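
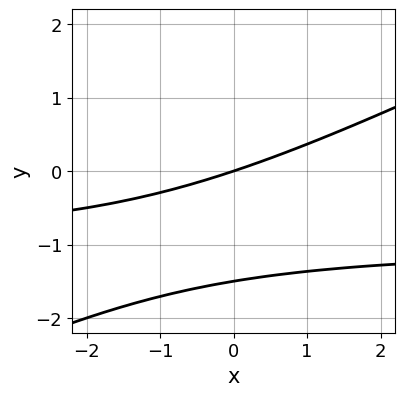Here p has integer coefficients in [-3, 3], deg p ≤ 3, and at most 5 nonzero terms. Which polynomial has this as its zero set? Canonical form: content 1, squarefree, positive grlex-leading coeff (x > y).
x*y - 2*y^2 + x - 3*y

1. Degree: a generic line meets the curve in up to 2 points, so deg p = 2.
2. Observable constraints: it crosses the y-axis at the gridline y = 0; it crosses the x-axis at the gridline x = 0.
3. Assembling these constraints gives the stated polynomial.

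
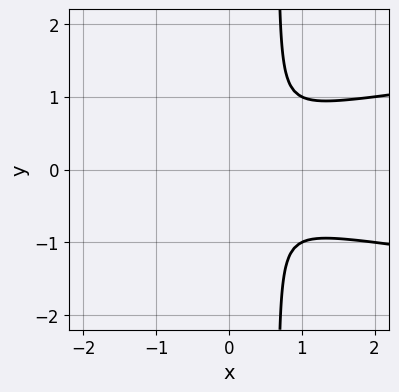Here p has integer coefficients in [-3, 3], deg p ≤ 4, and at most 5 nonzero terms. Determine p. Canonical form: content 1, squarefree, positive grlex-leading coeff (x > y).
3*x*y^2 - x^2 - 2*y^2

The degree is 3 — the shape is more complex than any degree-2 curve.
Symmetries: the y ↦ −y reflection is a symmetry, so y appears only in even powers.
Solving for integer coefficients yields p as stated.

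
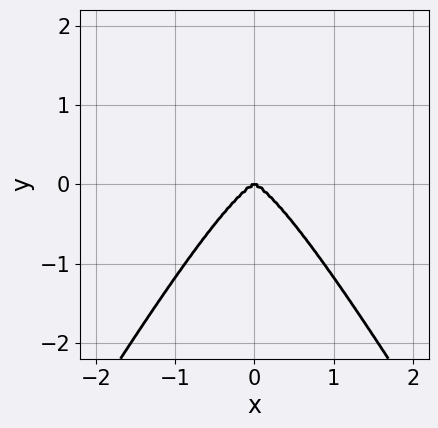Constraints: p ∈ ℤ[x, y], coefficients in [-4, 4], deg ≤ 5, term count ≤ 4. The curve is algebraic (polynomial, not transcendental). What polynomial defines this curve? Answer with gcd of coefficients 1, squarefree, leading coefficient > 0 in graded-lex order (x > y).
3*x^4 - x^2*y^2 + y^3

deg p = 4.
Symmetries: it's symmetric under x → −x, forcing even powers of x.
Against the integer gridlines: it meets the x-axis at x = 0 (among the integer gridlines); one y-axis crossing is at y = 0.
Fitting integer coefficients to these (and the overall shape) gives p.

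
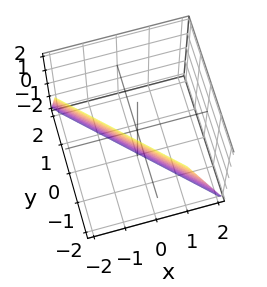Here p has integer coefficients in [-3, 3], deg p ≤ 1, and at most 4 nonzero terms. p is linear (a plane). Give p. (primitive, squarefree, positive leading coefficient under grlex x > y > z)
First, degree: every cross-section is a straight line — this is a plane, so deg p = 1.
Next, reading off the gridlines: it crosses the z-axis at the gridline z = -2.
Finally, matching integer coefficients to the picture gives p.

3*x + 3*y + z + 2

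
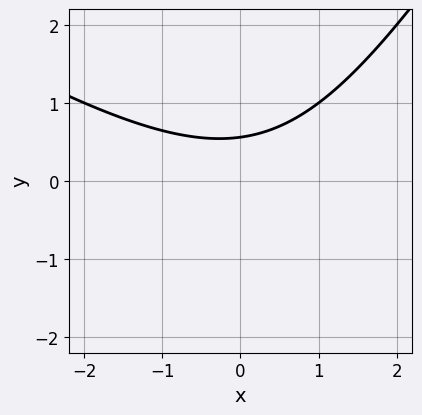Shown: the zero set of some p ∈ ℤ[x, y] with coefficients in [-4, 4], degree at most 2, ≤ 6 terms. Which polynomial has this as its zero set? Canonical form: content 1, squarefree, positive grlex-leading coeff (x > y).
1. deg p = 2. The shape is more complex than any degree-1 curve.
2. Reading off the gridlines: the curve avoids every integer x-axis point in the box.
3. Fitting integer coefficients to these (and the overall shape) gives p.

x^2 + x*y - y^2 - 3*y + 2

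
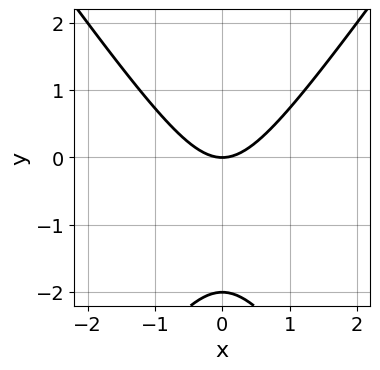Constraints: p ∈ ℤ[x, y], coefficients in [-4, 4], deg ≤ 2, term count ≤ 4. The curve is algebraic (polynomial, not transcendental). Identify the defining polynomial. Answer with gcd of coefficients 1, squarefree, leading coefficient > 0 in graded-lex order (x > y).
2*x^2 - y^2 - 2*y

Degree: the shape is more complex than any degree-1 curve, so deg p = 2.
Symmetries: mirror symmetry x ↦ −x ⇒ only even powers of x.
Observable constraints: among the integer gridlines, it crosses the y-axis at y ∈ {-2, 0}; one x-axis crossing is at x = 0.
Fitting integer coefficients to these (and the overall shape) gives p.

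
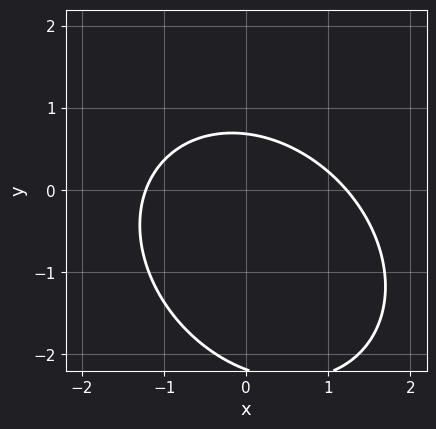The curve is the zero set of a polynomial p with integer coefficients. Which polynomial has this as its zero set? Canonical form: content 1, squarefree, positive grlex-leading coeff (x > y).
2*x^2 + x*y + 2*y^2 + 3*y - 3

(a) deg p = 2.
(b) The integer polynomial consistent with all of this is the stated p.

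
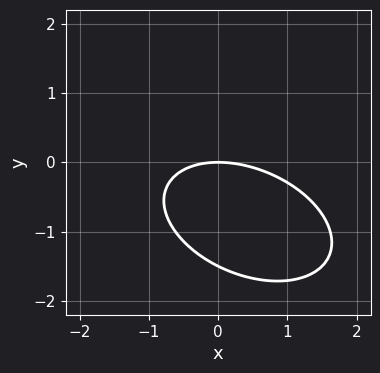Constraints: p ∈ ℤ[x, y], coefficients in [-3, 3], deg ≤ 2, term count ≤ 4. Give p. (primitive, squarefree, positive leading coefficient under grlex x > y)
First, degree: a generic line meets the curve in up to 2 points, so deg p = 2.
Then, reading off the gridlines: it meets the x-axis at x = 0 (among the integer gridlines); one y-axis crossing is at y = 0.
Finally, fitting integer coefficients to these (and the overall shape) gives p.

x^2 + x*y + 2*y^2 + 3*y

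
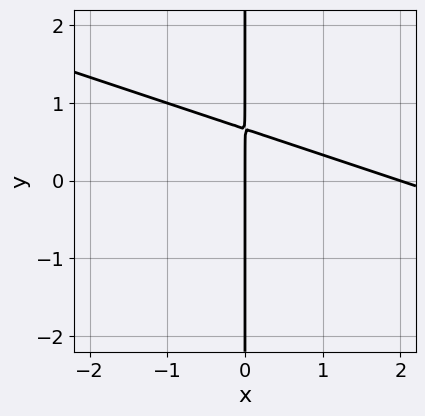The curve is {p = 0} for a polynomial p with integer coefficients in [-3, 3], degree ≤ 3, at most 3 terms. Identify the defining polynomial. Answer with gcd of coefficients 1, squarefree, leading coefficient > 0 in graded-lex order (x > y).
First, degree: a generic line meets the curve in up to 2 points, so deg p = 2.
Next, reading off the gridlines: among the integer gridlines, it crosses the x-axis at x ∈ {0, 2}; the visible y-axis segment lies entirely on the curve.
Finally, solving for integer coefficients yields p as stated.

x^2 + 3*x*y - 2*x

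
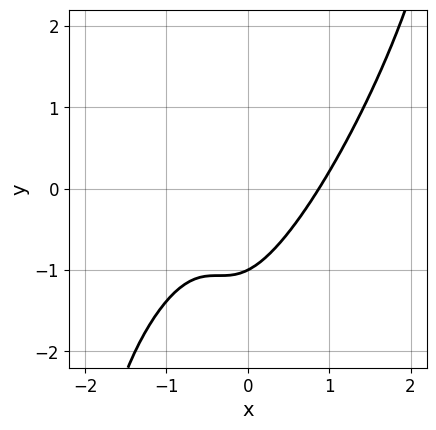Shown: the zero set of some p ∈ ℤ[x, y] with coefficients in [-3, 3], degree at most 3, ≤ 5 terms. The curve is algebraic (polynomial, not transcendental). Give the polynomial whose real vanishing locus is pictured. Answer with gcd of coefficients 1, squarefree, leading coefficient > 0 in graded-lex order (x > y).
3*x^3 - 3*x^2*y + x*y^2 - 2*y - 2

(a) Degree: the shape is more complex than any degree-2 curve, so deg p = 3.
(b) Checking where it meets the axes: it crosses the y-axis at the gridline y = -1.
(c) Putting this together gives p.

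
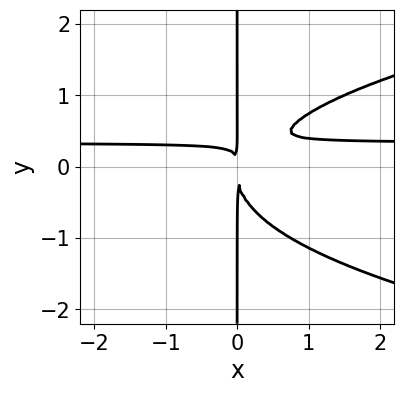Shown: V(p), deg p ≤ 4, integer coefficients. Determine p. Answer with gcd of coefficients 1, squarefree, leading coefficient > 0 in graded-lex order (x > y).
3*x*y^3 - 3*x^2*y + x^2

First, deg p = 4. A generic line meets the curve in up to 4 points.
Then, from the visible intercepts: the visible y-axis segment lies entirely on the curve.
Finally, these observations pin down the coefficients.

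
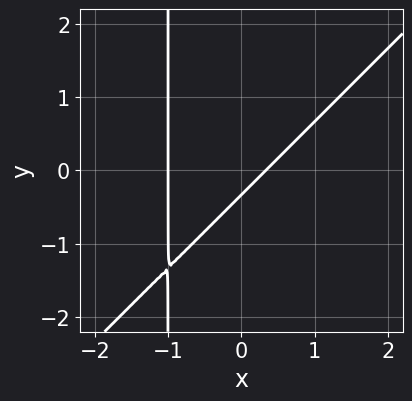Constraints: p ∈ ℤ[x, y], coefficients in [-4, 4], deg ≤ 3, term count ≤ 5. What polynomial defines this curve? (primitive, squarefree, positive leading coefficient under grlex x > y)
3*x^2 - 3*x*y + 2*x - 3*y - 1

First, the degree is 2 — the shape is more complex than any degree-1 curve.
Next, checking where it meets the axes: it crosses the x-axis at the gridline x = -1.
Finally, matching integer coefficients to the picture gives p.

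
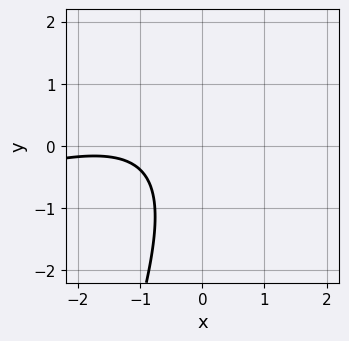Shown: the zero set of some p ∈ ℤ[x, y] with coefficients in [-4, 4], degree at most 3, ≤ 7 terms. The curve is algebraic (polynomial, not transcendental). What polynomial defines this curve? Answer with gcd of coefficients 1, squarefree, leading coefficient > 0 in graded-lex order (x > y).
x^2 - 3*x*y + y^2 + 3*x + 3

1. deg p = 2. A generic line meets the curve in up to 2 points.
2. From the visible intercepts: no y-intercept at any integer in the box; it misses every integer gridline on the x-axis.
3. Solving for integer coefficients yields p as stated.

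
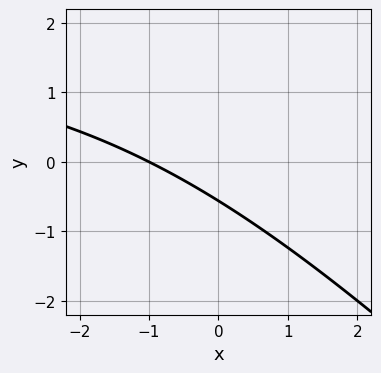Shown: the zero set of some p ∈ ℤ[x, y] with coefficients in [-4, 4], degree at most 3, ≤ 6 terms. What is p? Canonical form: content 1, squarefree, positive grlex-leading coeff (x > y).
deg p = 2.
Against the integer gridlines: it crosses the x-axis at the gridline x = -1.
These observations pin down the coefficients.

x*y + y^2 - 2*x - 3*y - 2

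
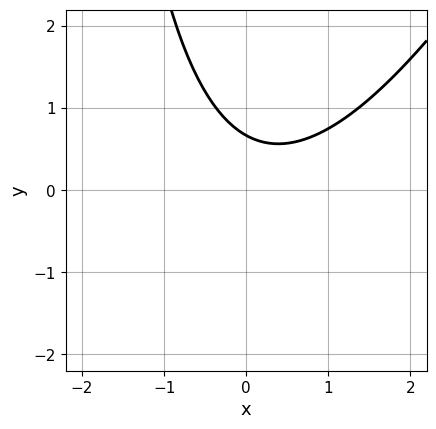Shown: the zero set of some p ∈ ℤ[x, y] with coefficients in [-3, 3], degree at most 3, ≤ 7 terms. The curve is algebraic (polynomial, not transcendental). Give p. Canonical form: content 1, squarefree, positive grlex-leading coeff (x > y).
2*x^2 - x*y - x - 3*y + 2

First, degree: a generic line meets the curve in up to 2 points, so deg p = 2.
Then, from the visible intercepts: no x-intercept at any integer in the box.
Finally, putting this together gives p.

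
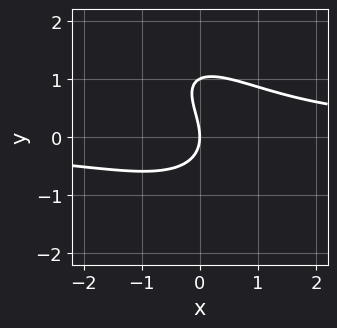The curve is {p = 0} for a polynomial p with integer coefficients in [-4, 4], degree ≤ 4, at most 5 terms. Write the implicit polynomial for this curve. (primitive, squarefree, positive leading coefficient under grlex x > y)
(a) deg p = 3. No degree-2 curve has this shape.
(b) Checking where it meets the axes: it crosses the x-axis at the gridline x = 0; among the integer gridlines, it crosses the y-axis at y ∈ {0, 1}.
(c) The integer polynomial consistent with all of this is the stated p.

2*x^2*y + 2*x*y^2 + 2*y^3 - 2*y^2 - 3*x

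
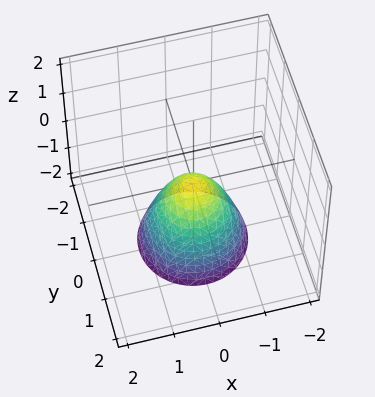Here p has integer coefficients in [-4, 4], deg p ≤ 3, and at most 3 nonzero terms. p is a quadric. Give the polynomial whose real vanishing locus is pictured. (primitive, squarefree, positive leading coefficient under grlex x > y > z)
1. Degree: a paraboloid; a quadric, so deg p = 2.
2. Symmetries: the z-axis is an axis of rotation, so x and y enter only as x² + y².
3. Reading off the gridlines: it crosses the z-axis at the gridline z = 0; one y-axis crossing is at y = 0; a circular section at z = -2 has radius between 1 and 2.
4. Matching integer coefficients to the picture gives p.

3*x^2 + 3*y^2 + 2*z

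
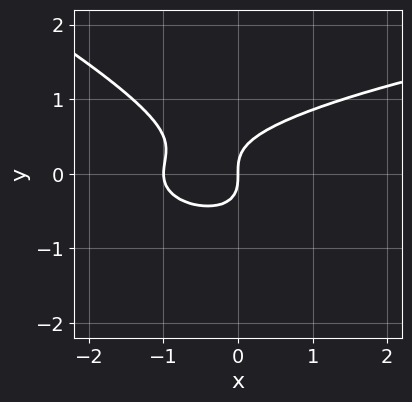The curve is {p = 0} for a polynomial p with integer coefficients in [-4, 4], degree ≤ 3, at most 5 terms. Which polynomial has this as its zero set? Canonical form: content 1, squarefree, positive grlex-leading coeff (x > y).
x*y^2 + 2*y^3 - x^2 - x

First, the degree is 3 — the shape is more complex than any degree-2 curve.
Next, from the axis intercepts and sections: one y-axis crossing is at y = 0; among the integer gridlines, it crosses the x-axis at x ∈ {-1, 0}.
Finally, fitting integer coefficients to these (and the overall shape) gives p.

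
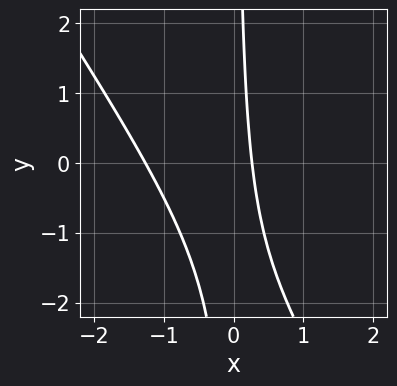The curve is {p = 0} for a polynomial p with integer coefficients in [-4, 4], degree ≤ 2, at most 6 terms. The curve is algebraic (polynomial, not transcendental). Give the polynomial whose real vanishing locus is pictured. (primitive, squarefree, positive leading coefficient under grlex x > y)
(a) deg p = 2. No degree-1 curve has this shape.
(b) From the visible intercepts: the curve avoids every integer y-axis point in the box.
(c) These observations pin down the coefficients.

3*x^2 + 2*x*y + 3*x - 1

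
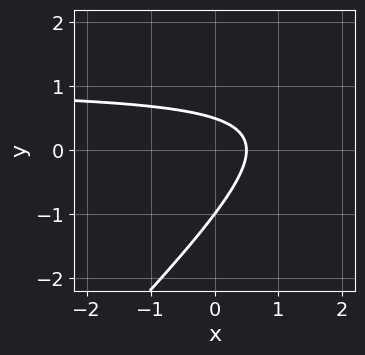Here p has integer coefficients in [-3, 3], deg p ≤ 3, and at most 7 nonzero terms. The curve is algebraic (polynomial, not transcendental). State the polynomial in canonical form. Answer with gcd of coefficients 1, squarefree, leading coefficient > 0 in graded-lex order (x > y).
First, deg p = 2. The shape is more complex than any degree-1 curve.
Next, against the integer gridlines: it meets the y-axis at y = -1 (among the integer gridlines).
Finally, the integer polynomial consistent with all of this is the stated p.

2*x*y - 2*y^2 - 2*x - y + 1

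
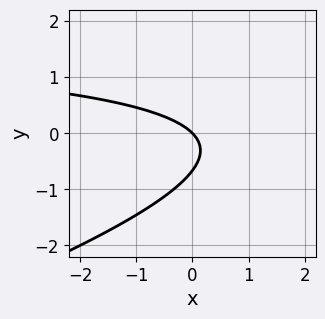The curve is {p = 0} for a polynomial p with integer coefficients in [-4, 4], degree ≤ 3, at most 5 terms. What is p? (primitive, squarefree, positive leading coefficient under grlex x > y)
First, deg p = 2.
Then, checking where it meets the axes: it crosses the y-axis at the gridline y = 0; it meets the x-axis at x = 0 (among the integer gridlines).
Finally, these observations pin down the coefficients.

x*y - 3*y^2 - 2*x - 2*y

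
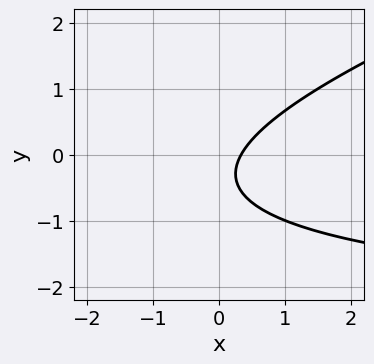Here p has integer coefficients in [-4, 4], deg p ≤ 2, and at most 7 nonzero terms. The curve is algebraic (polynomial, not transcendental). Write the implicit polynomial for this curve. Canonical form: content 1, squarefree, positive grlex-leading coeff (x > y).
1. Degree: the shape is more complex than any degree-1 curve, so deg p = 2.
2. Reading off the gridlines: it misses every integer gridline on the y-axis.
3. Solving for integer coefficients yields p as stated.

x*y - 3*y^2 + 3*x - 2*y - 1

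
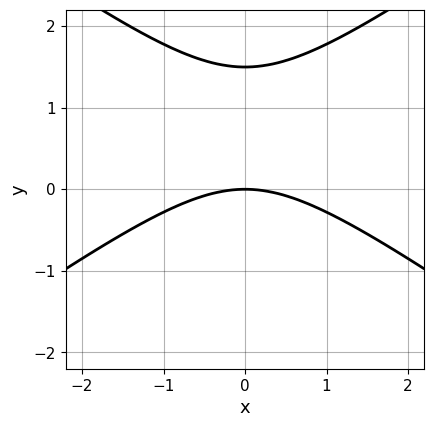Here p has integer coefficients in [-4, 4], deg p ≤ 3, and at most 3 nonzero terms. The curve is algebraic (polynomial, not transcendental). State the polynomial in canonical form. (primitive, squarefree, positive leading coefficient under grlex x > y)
x^2 - 2*y^2 + 3*y

The degree is 2 — a generic line meets the curve in up to 2 points.
Symmetries: mirror symmetry x ↦ −x ⇒ only even powers of x.
Observable constraints: one x-axis crossing is at x = 0; one y-axis crossing is at y = 0.
Matching integer coefficients to the picture gives p.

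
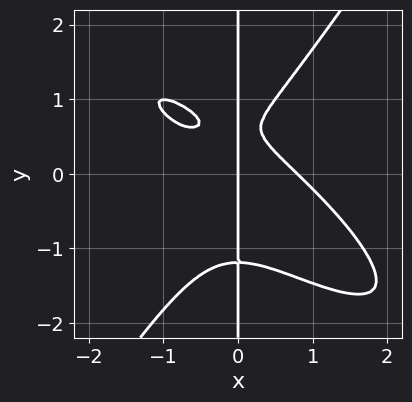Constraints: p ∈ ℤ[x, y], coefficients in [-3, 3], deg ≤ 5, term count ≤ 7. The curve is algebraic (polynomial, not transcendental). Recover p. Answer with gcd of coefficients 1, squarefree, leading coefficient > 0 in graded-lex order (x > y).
2*x^4 + 3*x^3*y - 2*x*y^3 + 2*x*y - x

(a) Degree: no degree-3 curve has this shape, so deg p = 4.
(b) From the axis intercepts and sections: the visible y-axis segment lies entirely on the curve; it crosses the x-axis at the gridline x = 0.
(c) Matching integer coefficients to the picture gives p.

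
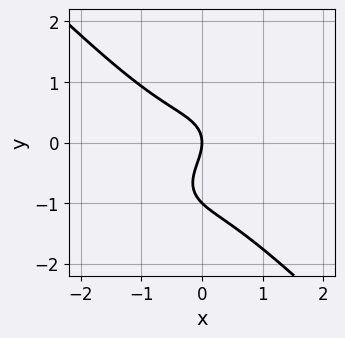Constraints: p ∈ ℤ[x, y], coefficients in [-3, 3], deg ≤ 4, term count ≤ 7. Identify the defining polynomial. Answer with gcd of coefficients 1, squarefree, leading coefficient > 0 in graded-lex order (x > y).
3*x^3 + 3*y^3 + x^2 + 3*y^2 + 3*x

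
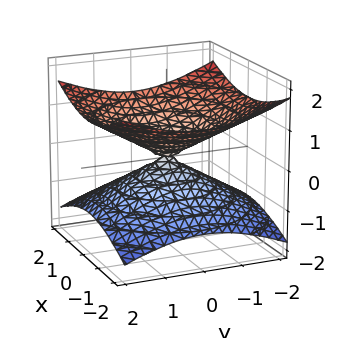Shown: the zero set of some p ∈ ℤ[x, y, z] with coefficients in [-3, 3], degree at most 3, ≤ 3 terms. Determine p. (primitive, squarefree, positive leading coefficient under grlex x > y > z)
x^2 + y^2 - 3*z^2

Degree: two nappes meeting at a single point; a quadric, so deg p = 2.
Symmetries: it's symmetric under z → −z, forcing even powers of z; the z-axis is an axis of rotation, so x and y enter only as x² + y².
From the visible intercepts: one x-axis crossing is at x = 0; a circular section at z = 1 has radius between 1 and 2; it crosses the y-axis at the gridline y = 0.
Putting this together gives p.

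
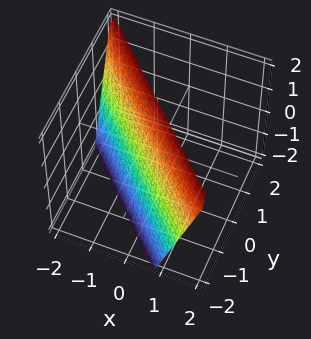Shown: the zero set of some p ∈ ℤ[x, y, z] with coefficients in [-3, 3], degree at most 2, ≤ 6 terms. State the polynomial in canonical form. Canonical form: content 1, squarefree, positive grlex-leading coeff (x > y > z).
3*x + 3*y - z + 2

1. deg p = 1. Every cross-section is a straight line — this is a plane.
2. Checking where it meets the axes: it meets the z-axis at z = 2 (among the integer gridlines).
3. The integer polynomial consistent with all of this is the stated p.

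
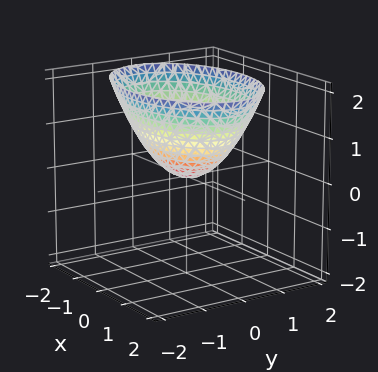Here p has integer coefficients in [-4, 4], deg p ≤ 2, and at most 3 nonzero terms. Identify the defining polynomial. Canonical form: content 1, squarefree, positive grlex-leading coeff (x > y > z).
1. Degree: a single bowl opening along one axis; a quadric, so deg p = 2.
2. Symmetries: the x ↦ −x reflection is a symmetry, so x appears only in even powers; mirror symmetry y ↦ −y ⇒ only even powers of y.
3. Reading off the gridlines: it meets the x-axis at x = 0 (among the integer gridlines); it crosses the z-axis at the gridline z = 0; one y-axis crossing is at y = 0.
4. Together with the visible shape, these determine p as stated.

x^2 + 2*y^2 - 2*z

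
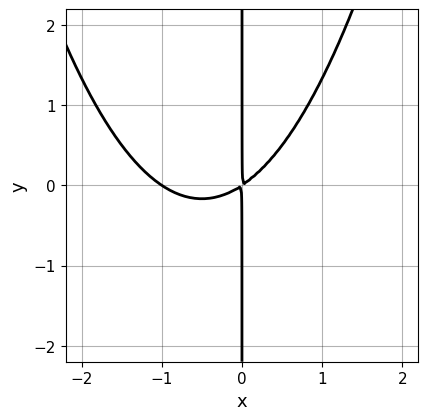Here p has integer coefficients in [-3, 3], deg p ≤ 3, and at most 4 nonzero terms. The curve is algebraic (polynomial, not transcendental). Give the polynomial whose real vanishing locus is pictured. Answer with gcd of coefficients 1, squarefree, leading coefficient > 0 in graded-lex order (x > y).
2*x^3 + 2*x^2 - 3*x*y

First, degree: a generic line meets the curve in up to 3 points, so deg p = 3.
Then, from the visible intercepts: it meets the x-axis at x = -1 (among the integer gridlines); every point of the y-axis in the box is on the curve.
Finally, together with the visible shape, these determine p as stated.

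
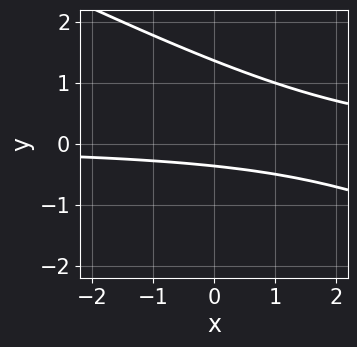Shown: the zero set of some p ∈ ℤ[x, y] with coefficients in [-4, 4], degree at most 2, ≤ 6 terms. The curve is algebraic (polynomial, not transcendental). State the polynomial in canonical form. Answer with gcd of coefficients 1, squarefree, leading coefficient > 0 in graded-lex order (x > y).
x*y + 2*y^2 - 2*y - 1

deg p = 2. A generic line meets the curve in up to 2 points.
Against the integer gridlines: no x-intercept at any integer in the box.
Together with the visible shape, these determine p as stated.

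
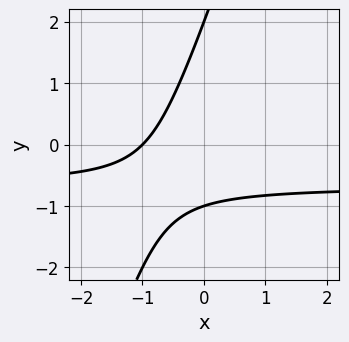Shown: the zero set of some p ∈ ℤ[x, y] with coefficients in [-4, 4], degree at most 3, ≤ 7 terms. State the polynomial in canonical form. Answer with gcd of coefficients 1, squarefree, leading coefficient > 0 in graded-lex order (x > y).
3*x*y - y^2 + 2*x + y + 2

First, the degree is 2 — the shape is more complex than any degree-1 curve.
Next, from the visible intercepts: among the integer gridlines, it crosses the y-axis at y ∈ {-1, 2}; it meets the x-axis at x = -1 (among the integer gridlines).
Finally, matching integer coefficients to the picture gives p.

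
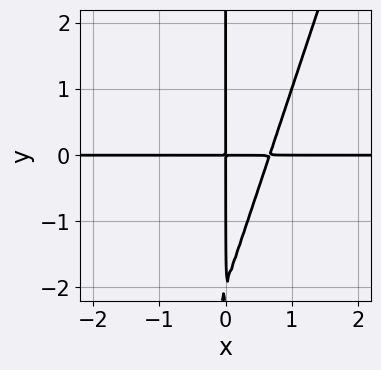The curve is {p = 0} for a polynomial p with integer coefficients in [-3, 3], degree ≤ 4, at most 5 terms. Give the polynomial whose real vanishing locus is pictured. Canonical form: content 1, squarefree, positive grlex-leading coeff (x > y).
First, degree: the shape is more complex than any degree-2 curve, so deg p = 3.
Next, against the integer gridlines: the visible y-axis segment lies entirely on the curve; every point of the x-axis in the box is on the curve.
Finally, putting this together gives p.

3*x^2*y - x*y^2 - 2*x*y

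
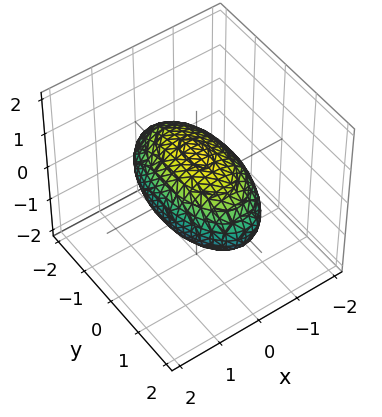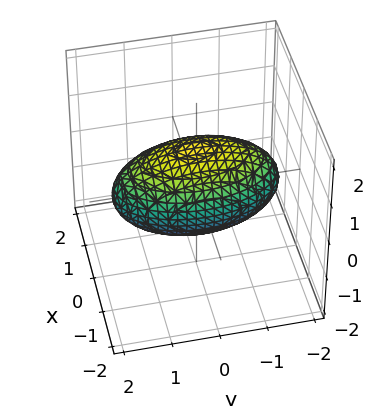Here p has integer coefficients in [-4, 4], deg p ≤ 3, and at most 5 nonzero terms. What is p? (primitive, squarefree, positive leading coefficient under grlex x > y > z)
(a) The degree is 2 — a closed, bounded, convex surface; a quadric.
(b) Symmetries: mirror symmetry x ↦ −x ⇒ only even powers of x; the z ↦ −z reflection is a symmetry, so z appears only in even powers; it's symmetric under y → −y, forcing even powers of y.
(c) Checking where it meets the axes: among the integer gridlines, it crosses the z-axis at z ∈ {-1, 1}; among the integer gridlines, it crosses the x-axis at x ∈ {-1, 1}.
(d) Fitting integer coefficients to these (and the overall shape) gives p.

3*x^2 + y^2 + 3*z^2 - 3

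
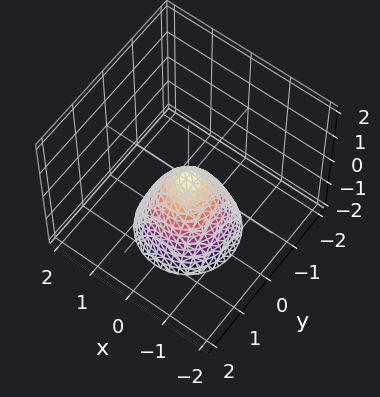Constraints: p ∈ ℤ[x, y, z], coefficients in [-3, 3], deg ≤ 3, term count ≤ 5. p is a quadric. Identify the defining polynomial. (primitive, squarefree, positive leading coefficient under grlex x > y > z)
3*x^2 + 3*y^2 + 2*z

deg p = 2.
Symmetries: rotational symmetry about the z-axis ⇒ p depends on x, y only through x² + y².
From the axis intercepts and sections: a circular section at z = -2 has radius between 1 and 2; it meets the x-axis at x = 0 (among the integer gridlines).
Solving for integer coefficients yields p as stated.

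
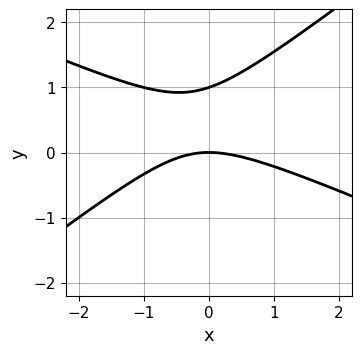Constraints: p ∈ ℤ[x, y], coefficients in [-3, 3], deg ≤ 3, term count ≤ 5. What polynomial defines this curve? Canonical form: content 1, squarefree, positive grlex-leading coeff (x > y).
x^2 + x*y - 3*y^2 + 3*y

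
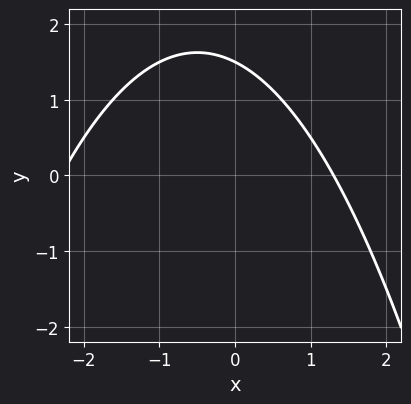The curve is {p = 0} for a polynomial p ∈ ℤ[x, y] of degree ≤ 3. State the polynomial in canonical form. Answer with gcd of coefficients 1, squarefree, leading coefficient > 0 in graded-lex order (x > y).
x^2 + x + 2*y - 3

(a) deg p = 2. A generic line meets the curve in up to 2 points.
(b) Solving for integer coefficients yields p as stated.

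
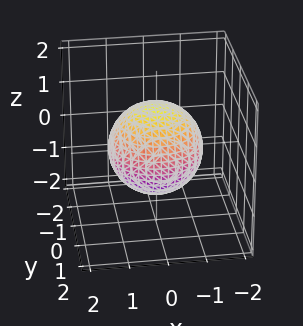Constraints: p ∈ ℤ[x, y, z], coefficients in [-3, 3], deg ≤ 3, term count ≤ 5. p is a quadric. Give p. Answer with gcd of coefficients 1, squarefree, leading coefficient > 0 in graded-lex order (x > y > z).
1. deg p = 2.
2. Symmetries: it's symmetric under z → −z, forcing even powers of z; rotational symmetry about the z-axis ⇒ p depends on x, y only through x² + y².
3. Checking where it meets the axes: a circular section at z = 1 has radius between 0 and 1.
4. Solving for integer coefficients yields p as stated.

2*x^2 + 2*y^2 + 2*z^2 - 3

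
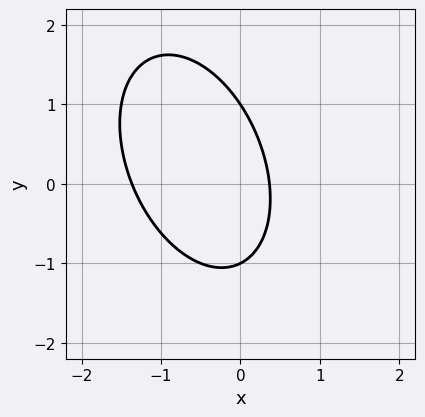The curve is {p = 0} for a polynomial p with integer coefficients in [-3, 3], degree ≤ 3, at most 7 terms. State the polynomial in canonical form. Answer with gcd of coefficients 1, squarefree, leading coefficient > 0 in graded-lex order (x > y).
2*x^2 + x*y + y^2 + 2*x - 1

1. The degree is 2 — a generic line meets the curve in up to 2 points.
2. From the axis intercepts and sections: the y-axis gridline crossings are at y ∈ {-1, 1}.
3. Together with the visible shape, these determine p as stated.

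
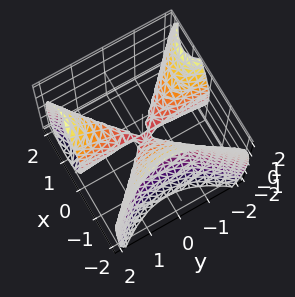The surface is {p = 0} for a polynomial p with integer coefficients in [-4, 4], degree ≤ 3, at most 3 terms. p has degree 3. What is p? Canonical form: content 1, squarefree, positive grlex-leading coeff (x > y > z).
Degree: no degree-2 surface has this shape, so deg p = 3.
From the visible intercepts: every point of the y-axis in the box is on the surface; it crosses the x-axis at the gridline x = 0; one z-axis crossing is at z = 0.
The integer polynomial consistent with all of this is the stated p.

3*x^3 - 3*x*y^2 + 2*z^2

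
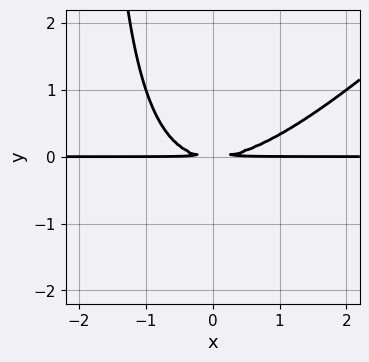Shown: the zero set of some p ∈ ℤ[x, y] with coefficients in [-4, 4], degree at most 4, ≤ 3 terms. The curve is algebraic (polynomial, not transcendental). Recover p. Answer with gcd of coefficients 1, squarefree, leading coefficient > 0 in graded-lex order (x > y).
x^2*y - x*y^2 - 2*y^2

First, degree: the shape is more complex than any degree-2 curve, so deg p = 3.
Next, from the visible intercepts: every point of the x-axis in the box is on the curve.
Finally, together with the visible shape, these determine p as stated.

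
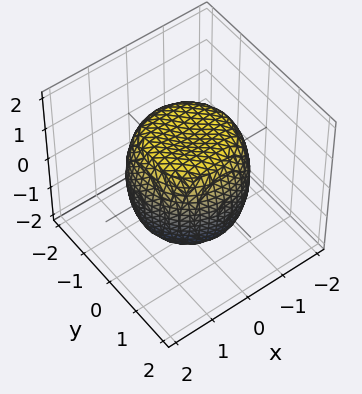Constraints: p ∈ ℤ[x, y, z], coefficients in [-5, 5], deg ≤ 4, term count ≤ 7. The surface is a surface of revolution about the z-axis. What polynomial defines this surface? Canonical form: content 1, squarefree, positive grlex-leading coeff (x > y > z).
2*x^4 + 4*x^2*y^2 + 2*y^4 - 2*x^2 - 2*y^2 + 2*z^2 - 3

(a) deg p = 4.
(b) Symmetry: the z-axis is an axis of rotation, so x and y enter only as x² + y².
(c) Observable constraints: a circular section at z = 0 has radius between 1 and 2.
(d) Matching integer coefficients to the picture gives p.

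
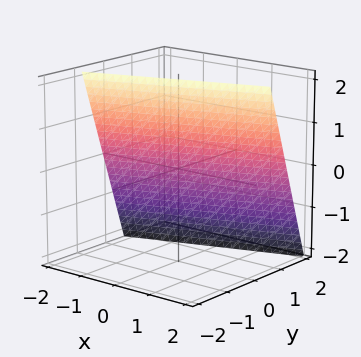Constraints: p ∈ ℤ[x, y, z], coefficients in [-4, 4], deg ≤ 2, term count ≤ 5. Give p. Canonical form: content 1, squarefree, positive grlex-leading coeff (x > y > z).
x - 3*y - z + 2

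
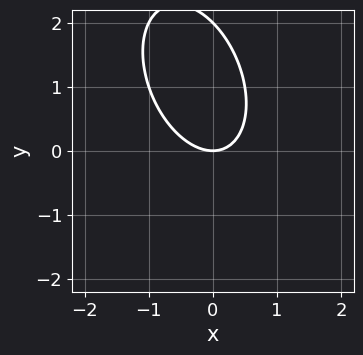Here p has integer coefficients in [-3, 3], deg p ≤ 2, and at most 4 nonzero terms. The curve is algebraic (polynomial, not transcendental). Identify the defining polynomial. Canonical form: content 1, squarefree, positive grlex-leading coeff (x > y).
2*x^2 + x*y + y^2 - 2*y

Degree: no degree-1 curve has this shape, so deg p = 2.
Observable constraints: among the integer gridlines, it crosses the y-axis at y ∈ {0, 2}; it crosses the x-axis at the gridline x = 0.
Fitting integer coefficients to these (and the overall shape) gives p.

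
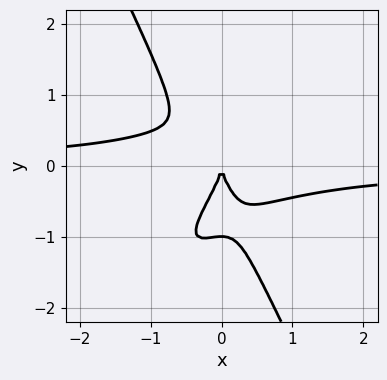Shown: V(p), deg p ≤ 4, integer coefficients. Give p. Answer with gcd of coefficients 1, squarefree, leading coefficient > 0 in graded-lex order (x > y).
The degree is 4 — no degree-3 curve has this shape.
Checking where it meets the axes: one x-axis crossing is at x = 0; the y-axis gridline crossings are at y ∈ {-1, 0}.
Together with the visible shape, these determine p as stated.

3*x^3*y - 3*x^2*y^2 + y^4 + y^3 + 2*x^2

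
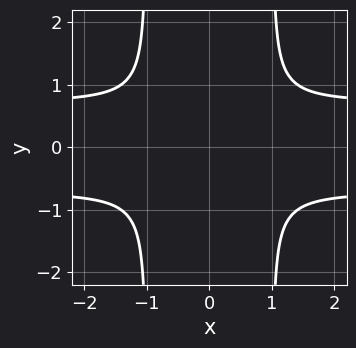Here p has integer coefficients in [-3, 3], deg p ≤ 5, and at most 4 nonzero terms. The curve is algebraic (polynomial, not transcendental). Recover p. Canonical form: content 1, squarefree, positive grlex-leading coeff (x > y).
2*x^2*y^2 - x^2 - 2*y^2

(a) deg p = 4. The shape is more complex than any degree-3 curve.
(b) Symmetries: mirror symmetry x ↦ −x ⇒ only even powers of x; mirror symmetry y ↦ −y ⇒ only even powers of y.
(c) The integer polynomial consistent with all of this is the stated p.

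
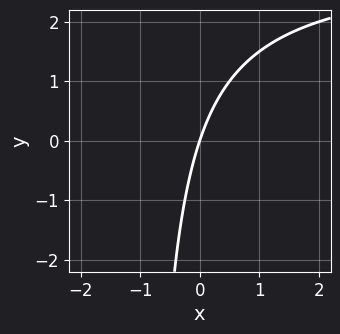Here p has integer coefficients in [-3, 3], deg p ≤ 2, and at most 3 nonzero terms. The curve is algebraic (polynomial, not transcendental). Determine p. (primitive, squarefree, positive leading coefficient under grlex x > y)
x*y - 3*x + y

First, degree: no degree-1 curve has this shape, so deg p = 2.
Next, from the axis intercepts and sections: it crosses the y-axis at the gridline y = 0; it crosses the x-axis at the gridline x = 0.
Finally, matching integer coefficients to the picture gives p.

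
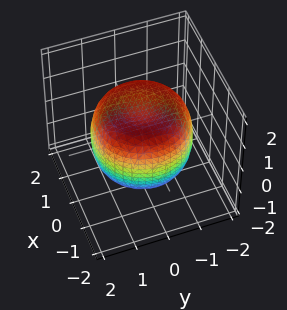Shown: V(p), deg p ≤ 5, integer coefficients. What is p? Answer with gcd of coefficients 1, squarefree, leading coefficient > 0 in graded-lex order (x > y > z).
2*x^4 + 4*x^2*y^2 + 2*y^4 - 3*x^2 - 3*y^2 + 3*z^2 - 3

(a) Degree: the shape is more complex than any degree-3 surface, so deg p = 4.
(b) Symmetries: the surface is invariant under rotation about z: p = q(x² + y², z).
(c) Checking where it meets the axes: a circular section at z = -1 has radius between 1 and 2; the z-axis gridline crossings are at z ∈ {-1, 1}.
(d) Solving for integer coefficients yields p as stated.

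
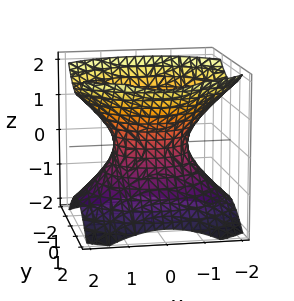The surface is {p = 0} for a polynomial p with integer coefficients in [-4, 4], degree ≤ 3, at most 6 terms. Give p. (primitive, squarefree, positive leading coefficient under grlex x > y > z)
2*x^2 + 3*y^2 - 3*z^2 - 2

First, degree: one connected sheet with a waist; a quadric, so deg p = 2.
Then, symmetries: the x ↦ −x reflection is a symmetry, so x appears only in even powers; it's symmetric under z → −z, forcing even powers of z; the y ↦ −y reflection is a symmetry, so y appears only in even powers.
Then, from the axis intercepts and sections: it misses every integer gridline on the z-axis; among the integer gridlines, it crosses the x-axis at x ∈ {-1, 1}.
Finally, fitting integer coefficients to these (and the overall shape) gives p.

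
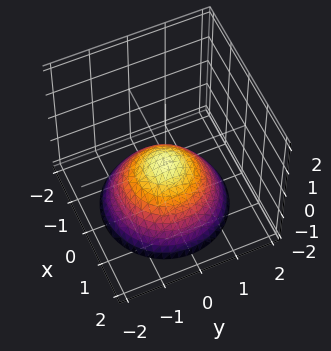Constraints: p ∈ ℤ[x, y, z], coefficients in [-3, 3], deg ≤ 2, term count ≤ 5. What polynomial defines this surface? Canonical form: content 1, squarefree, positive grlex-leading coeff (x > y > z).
(a) deg p = 2. A generic line meets the surface in up to 2 points.
(b) Symmetries: the surface is invariant under rotation about z: p = q(x² + y², z).
(c) Reading off the gridlines: a circular section at z = -1 has radius exactly 1; no y-intercept at any integer in the box; it misses every integer gridline on the x-axis.
(d) Solving for integer coefficients yields p as stated.

2*x^2 + 2*y^2 + 3*z + 1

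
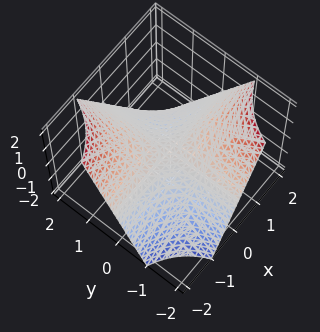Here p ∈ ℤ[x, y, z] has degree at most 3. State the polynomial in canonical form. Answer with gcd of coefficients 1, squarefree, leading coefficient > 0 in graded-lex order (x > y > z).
x*y + z

deg p = 2.
From the visible intercepts: every point of the x-axis in the box is on the surface; the visible y-axis segment lies entirely on the surface; one z-axis crossing is at z = 0.
Together with the visible shape, these determine p as stated.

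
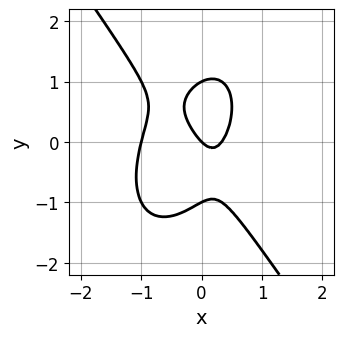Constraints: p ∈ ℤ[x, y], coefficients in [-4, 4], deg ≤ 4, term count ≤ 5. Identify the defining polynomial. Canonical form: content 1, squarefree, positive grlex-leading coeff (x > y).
3*x^3 + y^3 + 2*x^2 - x - y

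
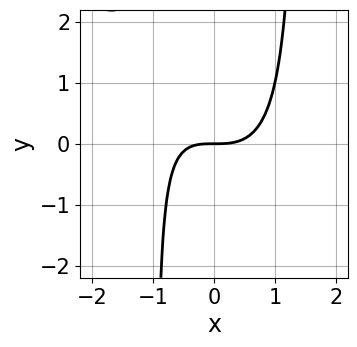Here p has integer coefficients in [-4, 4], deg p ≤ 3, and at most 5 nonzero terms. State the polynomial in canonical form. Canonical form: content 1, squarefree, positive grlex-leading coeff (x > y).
2*x^3 + 2*x^2*y - x*y - 3*y

(a) Degree: a generic line meets the curve in up to 3 points, so deg p = 3.
(b) Reading off the gridlines: one x-axis crossing is at x = 0; it crosses the y-axis at the gridline y = 0.
(c) The integer polynomial consistent with all of this is the stated p.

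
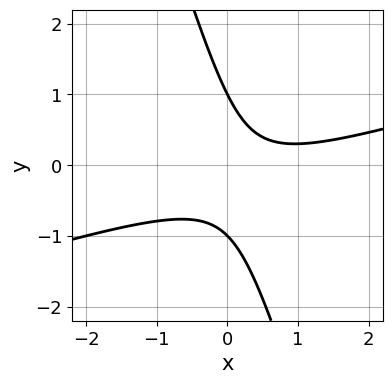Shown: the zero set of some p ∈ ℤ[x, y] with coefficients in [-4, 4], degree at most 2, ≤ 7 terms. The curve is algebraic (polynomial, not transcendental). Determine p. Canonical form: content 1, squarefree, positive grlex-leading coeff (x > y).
x^2 - 3*x*y - y^2 - x + 1

First, degree: the shape is more complex than any degree-1 curve, so deg p = 2.
Next, checking where it meets the axes: the y-axis gridline crossings are at y ∈ {-1, 1}; it misses every integer gridline on the x-axis.
Finally, fitting integer coefficients to these (and the overall shape) gives p.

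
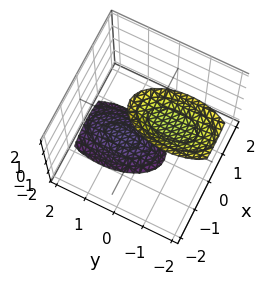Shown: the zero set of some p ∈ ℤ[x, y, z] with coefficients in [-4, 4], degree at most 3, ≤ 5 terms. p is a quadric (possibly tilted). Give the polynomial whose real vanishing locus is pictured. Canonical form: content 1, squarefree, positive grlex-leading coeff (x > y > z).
1. I count 2 distinct pieces. Treating them together as one polynomial.
2. deg p = 2. The shape is more complex than any degree-1 surface.
3. Checking where it meets the axes: no x-intercept at any integer in the box; the surface avoids every integer y-axis point in the box.
4. Together with the visible shape, these determine p as stated.

3*x^2 + y^2 + y*z - z^2 + 3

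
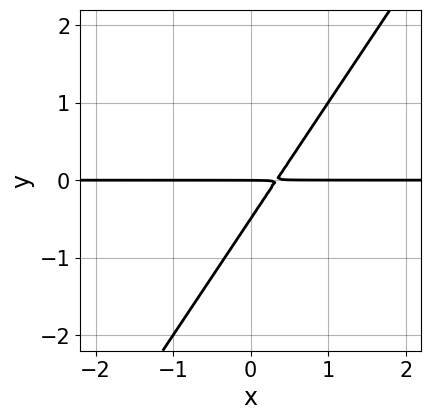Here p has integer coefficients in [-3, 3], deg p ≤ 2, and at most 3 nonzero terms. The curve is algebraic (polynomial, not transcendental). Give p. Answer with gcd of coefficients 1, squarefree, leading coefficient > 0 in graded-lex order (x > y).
(a) The degree is 2 — a generic line meets the curve in up to 2 points.
(b) From the visible intercepts: the visible x-axis segment lies entirely on the curve; it meets the y-axis at y = 0 (among the integer gridlines).
(c) The integer polynomial consistent with all of this is the stated p.

3*x*y - 2*y^2 - y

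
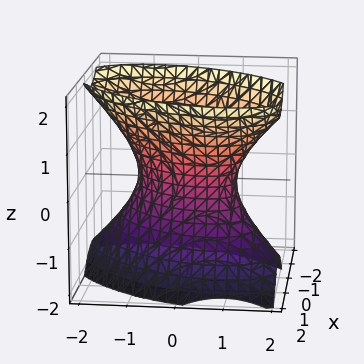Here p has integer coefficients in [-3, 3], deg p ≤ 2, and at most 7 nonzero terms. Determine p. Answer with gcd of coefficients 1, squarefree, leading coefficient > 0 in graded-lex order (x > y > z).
(a) deg p = 2. The shape is more complex than any degree-1 surface.
(b) Against the integer gridlines: the y-axis gridline crossings are at y ∈ {-1, 1}; no z-intercept at any integer in the box.
(c) Together with the visible shape, these determine p as stated.

3*x^2 - 2*x*y + 2*y^2 - 2*z^2 - 2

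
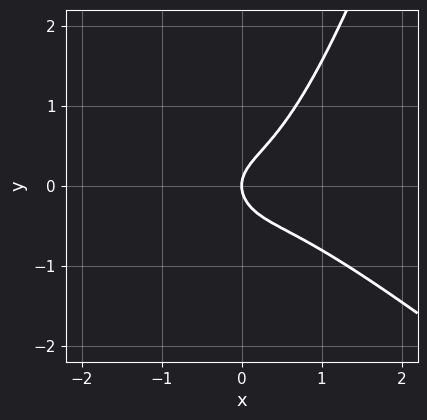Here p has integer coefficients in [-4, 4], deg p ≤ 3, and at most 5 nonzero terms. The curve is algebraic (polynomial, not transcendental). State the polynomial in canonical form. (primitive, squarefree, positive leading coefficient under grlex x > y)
First, the degree is 3 — no degree-2 curve has this shape.
Next, from the visible intercepts: it meets the x-axis at x = 0 (among the integer gridlines); it meets the y-axis at y = 0 (among the integer gridlines).
Finally, matching integer coefficients to the picture gives p.

3*x^3 + 3*x^2*y - x*y^2 - 3*y^2 + 2*x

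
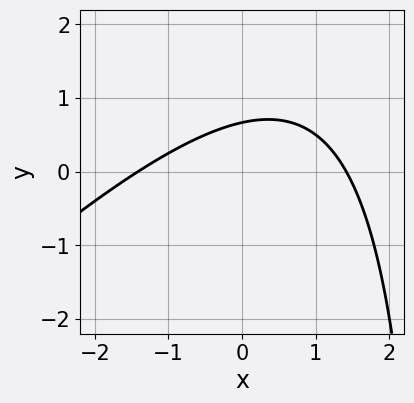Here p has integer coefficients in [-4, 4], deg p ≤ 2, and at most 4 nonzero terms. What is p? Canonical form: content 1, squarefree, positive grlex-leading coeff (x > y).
x^2 - x*y + 3*y - 2

(a) Degree: the shape is more complex than any degree-1 curve, so deg p = 2.
(b) Putting this together gives p.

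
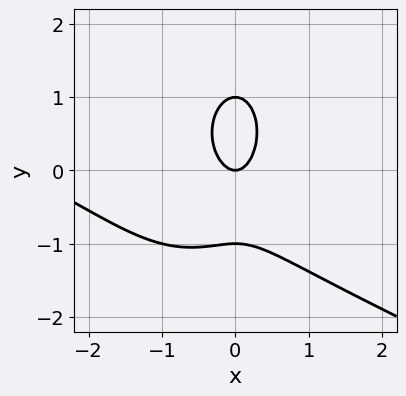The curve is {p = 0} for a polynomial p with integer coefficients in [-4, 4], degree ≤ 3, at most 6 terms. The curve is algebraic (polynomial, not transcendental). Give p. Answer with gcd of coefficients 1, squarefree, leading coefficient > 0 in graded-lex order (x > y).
x^3 + 2*x^2*y + y^3 + 3*x^2 - y

deg p = 3. No degree-2 curve has this shape.
From the axis intercepts and sections: among the integer gridlines, it crosses the y-axis at y ∈ {-1, 0, 1}; one x-axis crossing is at x = 0.
Putting this together gives p.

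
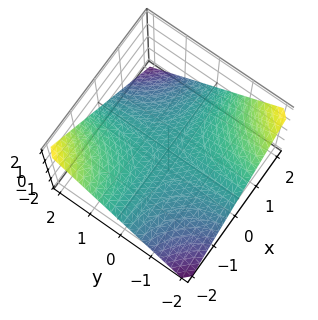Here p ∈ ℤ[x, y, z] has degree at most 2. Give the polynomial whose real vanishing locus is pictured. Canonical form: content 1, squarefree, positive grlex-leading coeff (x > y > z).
x*y + 2*z

1. Degree: a saddle surface; a quadric, so deg p = 2.
2. Checking where it meets the axes: the visible y-axis segment lies entirely on the surface; one z-axis crossing is at z = 0.
3. Matching integer coefficients to the picture gives p. Check: (-1, 0, 0) on the x-axis lies on the surface, and p(-1, 0, 0) = 0. ✓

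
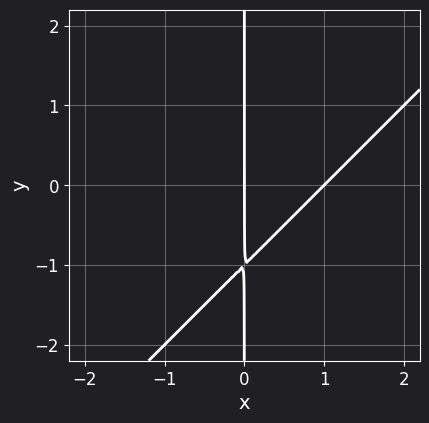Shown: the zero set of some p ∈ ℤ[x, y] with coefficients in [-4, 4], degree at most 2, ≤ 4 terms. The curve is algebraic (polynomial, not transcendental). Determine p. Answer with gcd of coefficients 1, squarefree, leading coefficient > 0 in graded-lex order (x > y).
x^2 - x*y - x

1. deg p = 2. No degree-1 curve has this shape.
2. From the visible intercepts: the visible y-axis segment lies entirely on the curve; the x-axis gridline crossings are at x ∈ {0, 1}.
3. Putting this together gives p.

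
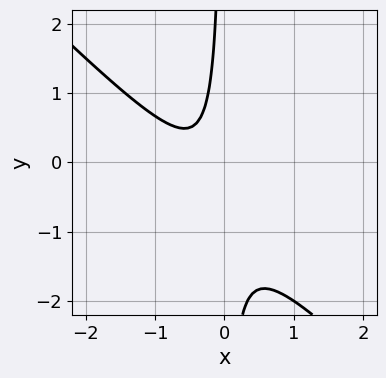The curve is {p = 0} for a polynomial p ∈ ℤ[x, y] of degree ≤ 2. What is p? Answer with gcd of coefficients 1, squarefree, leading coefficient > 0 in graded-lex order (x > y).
3*x^2 + 3*x*y + 2*x + 1

1. The degree is 2 — the shape is more complex than any degree-1 curve.
2. From the axis intercepts and sections: the curve avoids every integer y-axis point in the box; no x-intercept at any integer in the box.
3. Matching integer coefficients to the picture gives p.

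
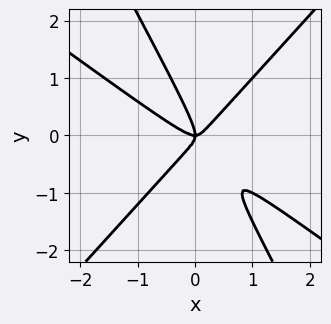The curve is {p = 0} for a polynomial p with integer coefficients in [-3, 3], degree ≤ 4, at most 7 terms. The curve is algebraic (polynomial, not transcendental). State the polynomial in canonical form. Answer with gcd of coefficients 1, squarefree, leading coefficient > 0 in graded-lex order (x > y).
3*x^3 + 3*x^2*y - 3*x*y^2 - 2*y^3 - x*y

The degree is 3 — a generic line meets the curve in up to 3 points.
From the visible intercepts: it meets the y-axis at y = 0 (among the integer gridlines); it meets the x-axis at x = 0 (among the integer gridlines).
Together with the visible shape, these determine p as stated.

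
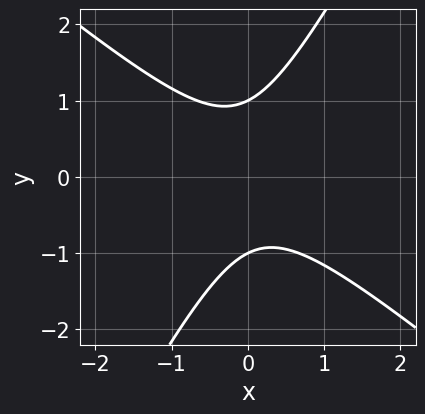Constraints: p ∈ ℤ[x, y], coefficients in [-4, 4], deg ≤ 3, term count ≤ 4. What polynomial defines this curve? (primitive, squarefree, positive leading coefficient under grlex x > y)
3*x^2 + 2*x*y - 2*y^2 + 2

1. The degree is 2 — a generic line meets the curve in up to 2 points.
2. From the visible intercepts: no x-intercept at any integer in the box; the y-axis gridline crossings are at y ∈ {-1, 1}.
3. Assembling these constraints gives the stated polynomial.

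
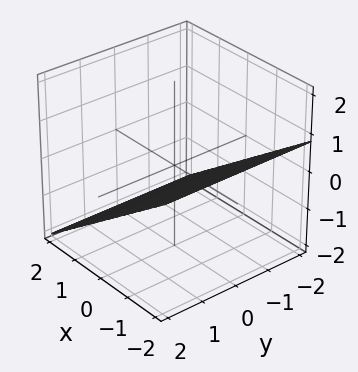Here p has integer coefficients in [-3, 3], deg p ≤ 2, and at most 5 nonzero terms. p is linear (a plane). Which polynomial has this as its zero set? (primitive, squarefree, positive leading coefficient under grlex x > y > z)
2*x + 3*z + 2

First, degree: every cross-section is a straight line — this is a plane, so deg p = 1.
Next, against the integer gridlines: it meets the x-axis at x = -1 (among the integer gridlines); it misses every integer gridline on the y-axis.
Finally, putting this together gives p.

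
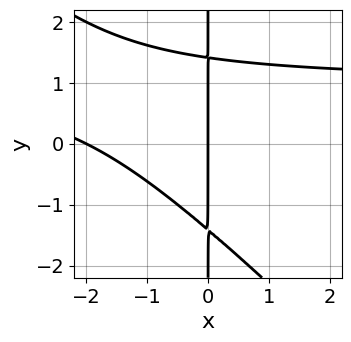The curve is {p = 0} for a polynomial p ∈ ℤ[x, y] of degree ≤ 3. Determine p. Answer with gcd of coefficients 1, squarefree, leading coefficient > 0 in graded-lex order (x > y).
x^2*y + x*y^2 - x^2 - 2*x

1. Degree: the shape is more complex than any degree-2 curve, so deg p = 3.
2. Reading off the gridlines: among the integer gridlines, it crosses the x-axis at x ∈ {-2, 0}; every point of the y-axis in the box is on the curve.
3. Assembling these constraints gives the stated polynomial.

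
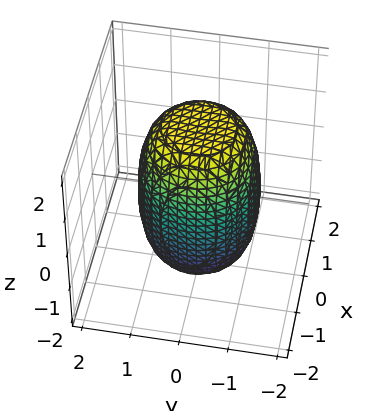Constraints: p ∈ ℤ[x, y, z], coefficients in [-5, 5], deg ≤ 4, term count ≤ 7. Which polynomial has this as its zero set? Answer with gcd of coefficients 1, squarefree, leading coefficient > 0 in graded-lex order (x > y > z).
2*x^4 + 4*x^2*y^2 + 2*y^4 - x^2 - y^2 + z^2 - 3

Degree: the shape is more complex than any degree-3 surface, so deg p = 4.
Symmetry: the z-axis is an axis of rotation, so x and y enter only as x² + y².
Checking where it meets the axes: a circular section at z = -1 has radius between 1 and 2.
Putting this together gives p.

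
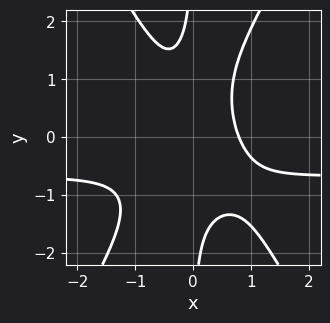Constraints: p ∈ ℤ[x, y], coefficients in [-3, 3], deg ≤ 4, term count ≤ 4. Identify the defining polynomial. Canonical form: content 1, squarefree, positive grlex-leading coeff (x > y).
3*x^3*y - x*y^3 + 2*x^3 - 1

(a) The degree is 4 — no degree-3 curve has this shape.
(b) Against the integer gridlines: it misses every integer gridline on the y-axis.
(c) The integer polynomial consistent with all of this is the stated p.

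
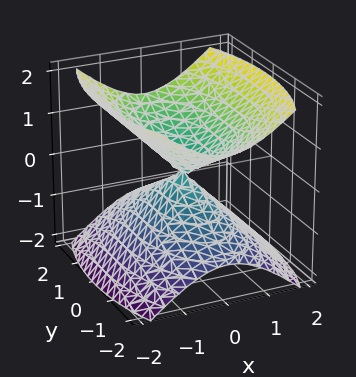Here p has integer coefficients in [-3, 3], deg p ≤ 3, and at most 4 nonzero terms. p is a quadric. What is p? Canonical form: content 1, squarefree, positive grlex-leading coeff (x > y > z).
(a) I count 2 distinct pieces. Treating them together as one polynomial.
(b) The degree is 2 — two nappes meeting at a single point; a quadric.
(c) Symmetries: mirror symmetry x ↦ −x ⇒ only even powers of x; it's symmetric under z → −z, forcing even powers of z; mirror symmetry y ↦ −y ⇒ only even powers of y.
(d) From the visible intercepts: it meets the z-axis at z = 0 (among the integer gridlines); one x-axis crossing is at x = 0; one y-axis crossing is at y = 0.
(e) Matching integer coefficients to the picture gives p.

3*x^2 + y^2 - 3*z^2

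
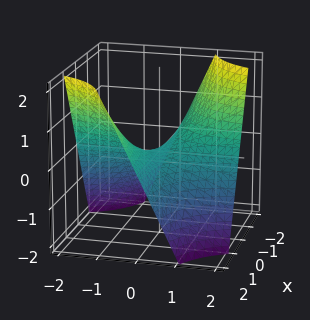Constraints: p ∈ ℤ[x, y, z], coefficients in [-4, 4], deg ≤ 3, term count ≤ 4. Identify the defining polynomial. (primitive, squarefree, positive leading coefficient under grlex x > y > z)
deg p = 2. A saddle surface; a quadric.
Against the integer gridlines: the visible y-axis segment lies entirely on the surface; it meets the z-axis at z = 0 (among the integer gridlines); the visible x-axis segment lies entirely on the surface.
These observations pin down the coefficients.

x*y + z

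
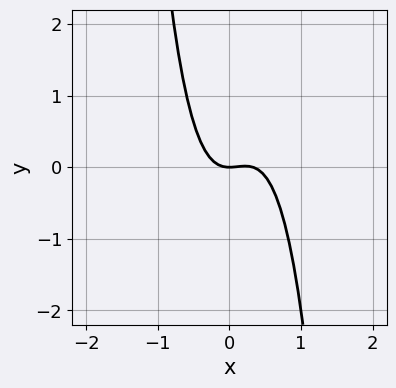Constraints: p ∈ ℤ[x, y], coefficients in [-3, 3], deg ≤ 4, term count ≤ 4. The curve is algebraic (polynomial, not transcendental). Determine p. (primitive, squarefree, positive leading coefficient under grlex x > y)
(a) deg p = 3. No degree-2 curve has this shape.
(b) From the axis intercepts and sections: it crosses the y-axis at the gridline y = 0; it crosses the x-axis at the gridline x = 0.
(c) Putting this together gives p.

3*x^3 - x^2 + y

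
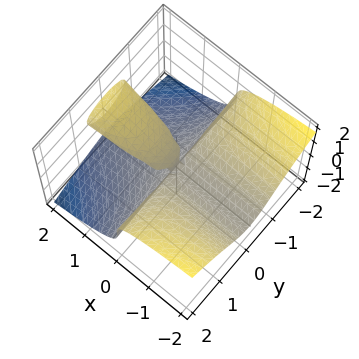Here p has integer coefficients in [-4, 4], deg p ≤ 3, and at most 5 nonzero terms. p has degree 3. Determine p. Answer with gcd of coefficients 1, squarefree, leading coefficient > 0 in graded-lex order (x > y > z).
2*x*y^2 + 3*z^3 - 2*x*z

1. Degree: no degree-2 surface has this shape, so deg p = 3.
2. From the axis intercepts and sections: one z-axis crossing is at z = 0; the visible x-axis segment lies entirely on the surface; every point of the y-axis in the box is on the surface.
3. Fitting integer coefficients to these (and the overall shape) gives p.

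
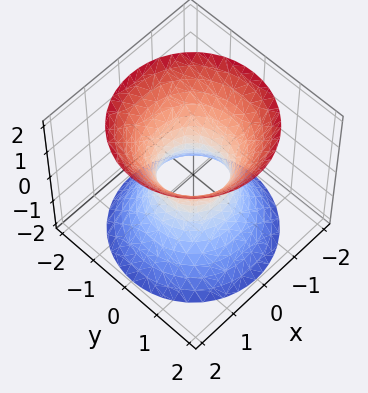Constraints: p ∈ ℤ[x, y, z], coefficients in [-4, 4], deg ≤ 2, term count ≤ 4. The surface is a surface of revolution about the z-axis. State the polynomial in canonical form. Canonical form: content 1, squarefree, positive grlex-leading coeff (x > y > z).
3*x^2 + 3*y^2 - 2*z^2 - 2

(a) Degree: the shape is more complex than any degree-1 surface, so deg p = 2.
(b) By symmetry, every cross-section ⟂ z is a circle, so x, y appear only via x² + y².
(c) Reading off the gridlines: a circular section at z = 0 has radius between 0 and 1; the surface avoids every integer z-axis point in the box.
(d) The integer polynomial consistent with all of this is the stated p.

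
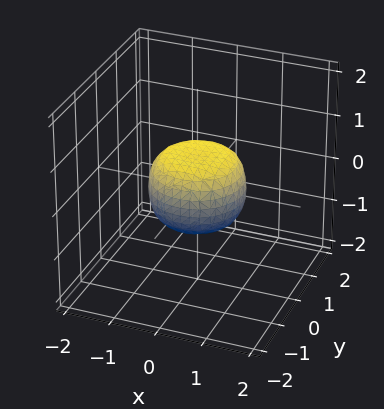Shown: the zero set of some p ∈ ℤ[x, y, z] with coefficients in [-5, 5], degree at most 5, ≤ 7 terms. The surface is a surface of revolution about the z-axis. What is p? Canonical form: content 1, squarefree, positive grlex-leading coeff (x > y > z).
The degree is 4 — a generic line meets the surface in up to 4 points.
Symmetries: rotational symmetry about the z-axis ⇒ p depends on x, y only through x² + y².
Checking where it meets the axes: a circular section at z = 0 has radius exactly 1; among the integer gridlines, it crosses the y-axis at y ∈ {-1, 1}; among the integer gridlines, it crosses the x-axis at x ∈ {-1, 1}.
These observations pin down the coefficients.

2*x^4 + 4*x^2*y^2 + 2*y^4 - x^2 - y^2 + 2*z^2 - 1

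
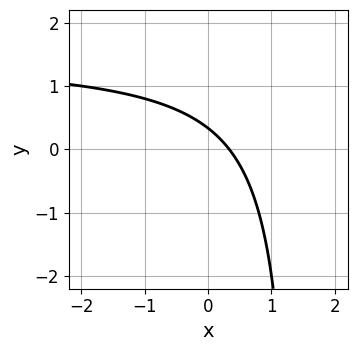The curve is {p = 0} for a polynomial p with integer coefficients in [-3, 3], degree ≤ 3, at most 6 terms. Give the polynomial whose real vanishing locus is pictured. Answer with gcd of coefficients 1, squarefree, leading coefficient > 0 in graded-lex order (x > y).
deg p = 2. No degree-1 curve has this shape.
Solving for integer coefficients yields p as stated.

2*x*y - 3*x - 3*y + 1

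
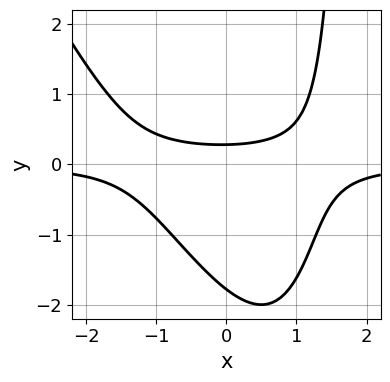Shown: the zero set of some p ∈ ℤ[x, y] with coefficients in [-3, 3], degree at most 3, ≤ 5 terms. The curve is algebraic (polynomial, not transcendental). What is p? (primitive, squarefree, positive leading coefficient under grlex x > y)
2*x^2*y + x*y^2 - 2*y^2 - 3*y + 1

First, the degree is 3 — no degree-2 curve has this shape.
Then, observable constraints: the curve avoids every integer x-axis point in the box.
Finally, assembling these constraints gives the stated polynomial.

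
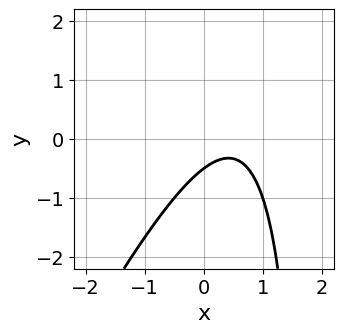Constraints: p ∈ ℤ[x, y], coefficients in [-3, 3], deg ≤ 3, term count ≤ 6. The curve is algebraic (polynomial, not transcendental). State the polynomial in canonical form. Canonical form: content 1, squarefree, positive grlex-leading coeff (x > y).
2*x^2 - x*y - 2*x + 2*y + 1

deg p = 2. No degree-1 curve has this shape.
Observable constraints: it misses every integer gridline on the x-axis.
Together with the visible shape, these determine p as stated.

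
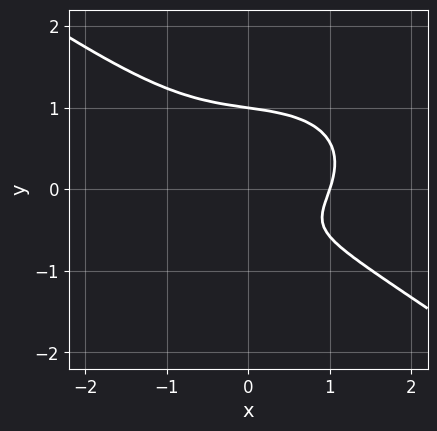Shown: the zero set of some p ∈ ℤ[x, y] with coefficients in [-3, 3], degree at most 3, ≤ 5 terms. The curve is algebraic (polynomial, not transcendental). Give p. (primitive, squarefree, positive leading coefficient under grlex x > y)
The degree is 3 — a generic line meets the curve in up to 3 points.
Reading off the gridlines: it crosses the y-axis at the gridline y = 1; one x-axis crossing is at x = 1.
These observations pin down the coefficients.

x^3 + 3*y^3 + x*y - 2*y - 1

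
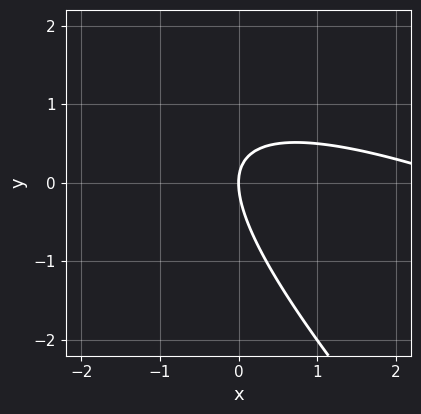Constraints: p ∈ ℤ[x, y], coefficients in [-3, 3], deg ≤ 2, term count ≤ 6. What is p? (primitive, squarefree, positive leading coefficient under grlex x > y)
x^2 + 3*x*y + 2*y^2 - 3*x

First, deg p = 2. No degree-1 curve has this shape.
Then, from the visible intercepts: it crosses the x-axis at the gridline x = 0; it meets the y-axis at y = 0 (among the integer gridlines).
Finally, putting this together gives p.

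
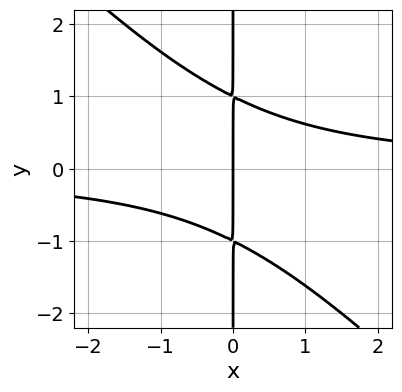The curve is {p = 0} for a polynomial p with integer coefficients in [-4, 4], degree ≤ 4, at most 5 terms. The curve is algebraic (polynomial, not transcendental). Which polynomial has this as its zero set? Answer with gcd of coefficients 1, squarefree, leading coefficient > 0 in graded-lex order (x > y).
x^2*y + x*y^2 - x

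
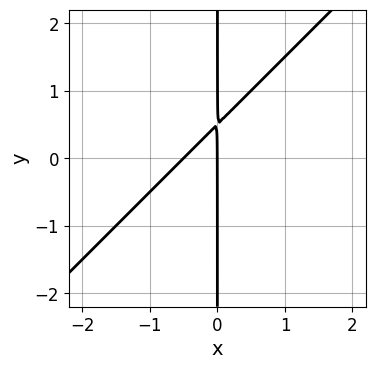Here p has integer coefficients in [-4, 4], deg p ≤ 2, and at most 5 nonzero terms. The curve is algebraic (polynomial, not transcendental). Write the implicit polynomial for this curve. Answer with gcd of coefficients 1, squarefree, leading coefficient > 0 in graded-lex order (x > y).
Degree: no degree-1 curve has this shape, so deg p = 2.
From the axis intercepts and sections: the visible y-axis segment lies entirely on the curve; one x-axis crossing is at x = 0.
These observations pin down the coefficients.

2*x^2 - 2*x*y + x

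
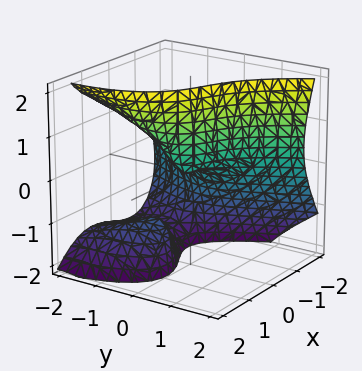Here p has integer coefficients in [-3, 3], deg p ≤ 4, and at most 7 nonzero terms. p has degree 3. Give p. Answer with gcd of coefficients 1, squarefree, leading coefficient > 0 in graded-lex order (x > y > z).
3*x^3 + 3*y*z^2 + 3*x*z + 3*y^2 - 2*z

The degree is 3 — the shape is more complex than any degree-2 surface.
From the axis intercepts and sections: one x-axis crossing is at x = 0; one y-axis crossing is at y = 0; it meets the z-axis at z = 0 (among the integer gridlines).
The integer polynomial consistent with all of this is the stated p.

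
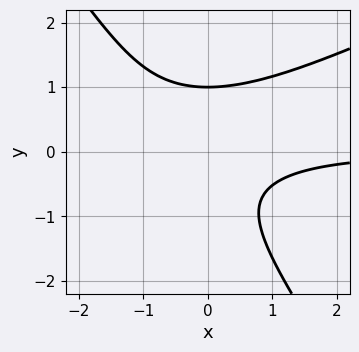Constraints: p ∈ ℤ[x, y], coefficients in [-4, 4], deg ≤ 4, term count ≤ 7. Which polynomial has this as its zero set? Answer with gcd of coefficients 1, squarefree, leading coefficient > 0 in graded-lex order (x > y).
2*x^2*y - 3*x*y^2 - 3*y^3 + 3*x*y + 3

(a) Degree: no degree-2 curve has this shape, so deg p = 3.
(b) Reading off the gridlines: one y-axis crossing is at y = 1; it misses every integer gridline on the x-axis.
(c) The integer polynomial consistent with all of this is the stated p.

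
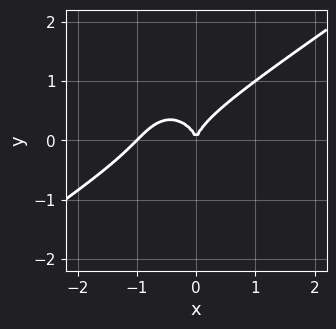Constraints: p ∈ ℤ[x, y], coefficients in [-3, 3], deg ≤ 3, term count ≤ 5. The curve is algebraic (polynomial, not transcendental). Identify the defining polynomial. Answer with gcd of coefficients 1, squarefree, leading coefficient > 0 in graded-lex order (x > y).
x^3 - x^2*y - y^3 + x^2

(a) The degree is 3 — the shape is more complex than any degree-2 curve.
(b) Observable constraints: one y-axis crossing is at y = 0; among the integer gridlines, it crosses the x-axis at x ∈ {-1, 0}.
(c) Together with the visible shape, these determine p as stated.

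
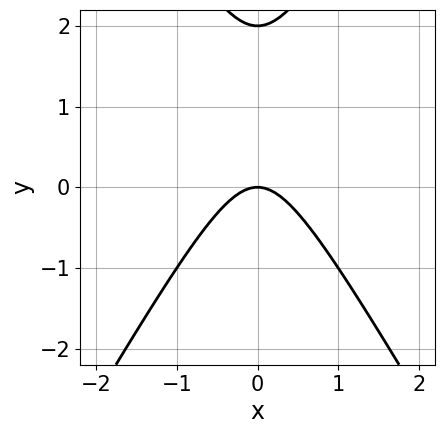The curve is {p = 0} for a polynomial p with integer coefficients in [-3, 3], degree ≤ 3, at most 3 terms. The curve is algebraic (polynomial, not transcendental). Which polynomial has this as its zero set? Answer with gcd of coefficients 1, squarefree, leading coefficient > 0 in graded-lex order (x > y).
(a) Degree: a generic line meets the curve in up to 2 points, so deg p = 2.
(b) Symmetries: mirror symmetry x ↦ −x ⇒ only even powers of x.
(c) Against the integer gridlines: one x-axis crossing is at x = 0; the y-axis gridline crossings are at y ∈ {0, 2}.
(d) The integer polynomial consistent with all of this is the stated p.

3*x^2 - y^2 + 2*y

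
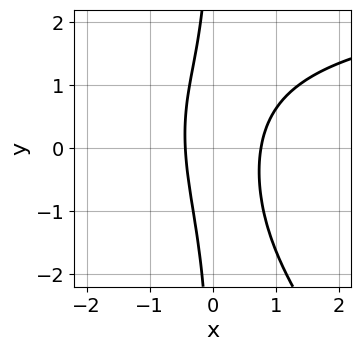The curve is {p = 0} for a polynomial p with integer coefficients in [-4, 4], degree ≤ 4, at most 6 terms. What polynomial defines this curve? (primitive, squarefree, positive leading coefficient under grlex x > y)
x^2*y + x*y^2 - 3*x^2 + x + 1

deg p = 3. No degree-2 curve has this shape.
From the visible intercepts: no y-intercept at any integer in the box.
Putting this together gives p.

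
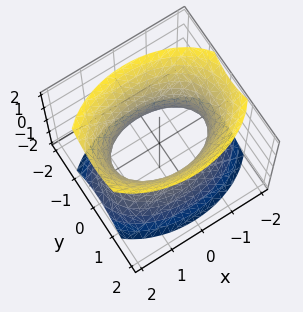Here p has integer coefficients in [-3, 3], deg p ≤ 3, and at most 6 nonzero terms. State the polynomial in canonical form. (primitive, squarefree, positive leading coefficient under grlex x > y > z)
1. Degree: one connected sheet with a waist; a quadric, so deg p = 2.
2. Symmetries: the x ↦ −x reflection is a symmetry, so x appears only in even powers; the y ↦ −y reflection is a symmetry, so y appears only in even powers; mirror symmetry z ↦ −z ⇒ only even powers of z.
3. Checking where it meets the axes: among the integer gridlines, it crosses the y-axis at y ∈ {-1, 1}; no z-intercept at any integer in the box.
4. Assembling these constraints gives the stated polynomial.

x^2 + 2*y^2 - z^2 - 2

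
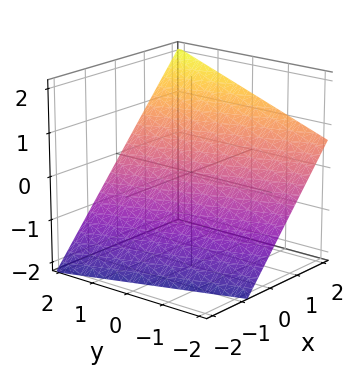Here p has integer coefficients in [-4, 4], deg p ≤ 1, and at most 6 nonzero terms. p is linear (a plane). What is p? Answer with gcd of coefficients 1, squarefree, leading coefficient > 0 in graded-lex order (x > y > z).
(a) Degree: every cross-section is a straight line — this is a plane, so deg p = 1.
(b) Checking where it meets the axes: it meets the y-axis at y = 2 (among the integer gridlines).
(c) These observations pin down the coefficients.

3*x + y - 3*z - 2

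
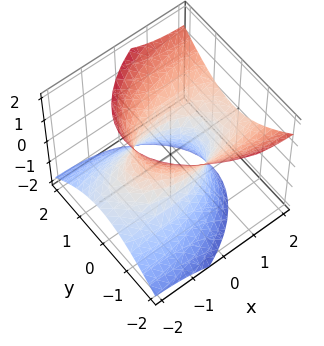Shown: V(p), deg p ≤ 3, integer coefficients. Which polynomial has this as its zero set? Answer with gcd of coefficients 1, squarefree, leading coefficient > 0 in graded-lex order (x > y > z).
x^2 - 3*x*z + 3*y^2 - 2*z^2 - 2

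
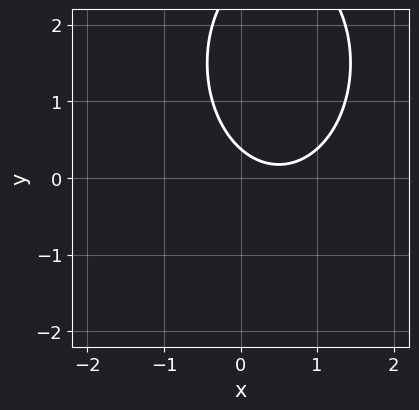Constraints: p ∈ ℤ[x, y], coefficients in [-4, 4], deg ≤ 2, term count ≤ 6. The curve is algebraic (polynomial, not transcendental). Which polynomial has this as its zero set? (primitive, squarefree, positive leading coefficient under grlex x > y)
Degree: a generic line meets the curve in up to 2 points, so deg p = 2.
From the axis intercepts and sections: it misses every integer gridline on the x-axis.
Fitting integer coefficients to these (and the overall shape) gives p.

2*x^2 + y^2 - 2*x - 3*y + 1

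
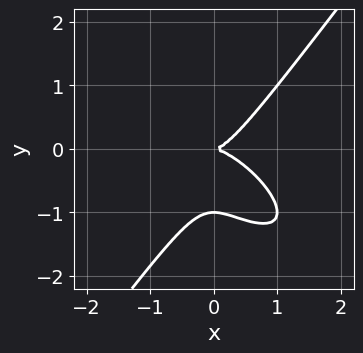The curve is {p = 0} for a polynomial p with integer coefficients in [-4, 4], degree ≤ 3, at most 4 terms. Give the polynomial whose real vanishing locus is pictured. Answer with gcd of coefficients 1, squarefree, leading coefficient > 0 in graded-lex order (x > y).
x^3 + x^2*y - y^3 - y^2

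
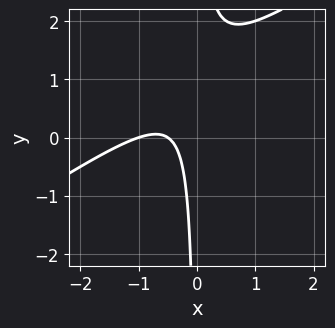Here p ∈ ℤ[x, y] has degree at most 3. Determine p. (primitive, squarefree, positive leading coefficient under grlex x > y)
2*x^2 - 3*x*y + 3*x + 1

1. The degree is 2 — a generic line meets the curve in up to 2 points.
2. From the axis intercepts and sections: it misses every integer gridline on the y-axis; one x-axis crossing is at x = -1.
3. Matching integer coefficients to the picture gives p.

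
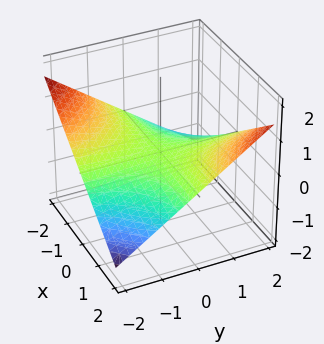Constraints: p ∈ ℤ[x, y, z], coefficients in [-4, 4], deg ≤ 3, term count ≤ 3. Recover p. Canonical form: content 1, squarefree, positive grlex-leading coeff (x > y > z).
x*y - 3*z

(a) The degree is 2 — a hyperbolic paraboloid; a quadric.
(b) Checking where it meets the axes: every point of the y-axis in the box is on the surface; the visible x-axis segment lies entirely on the surface.
(c) The integer polynomial consistent with all of this is the stated p.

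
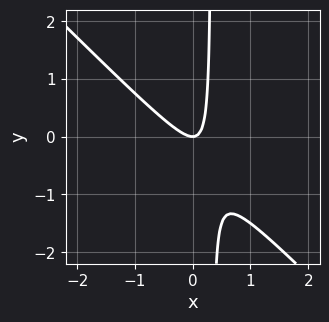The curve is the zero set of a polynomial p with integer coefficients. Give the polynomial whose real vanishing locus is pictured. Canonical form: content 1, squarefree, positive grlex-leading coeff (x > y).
3*x^2 + 3*x*y - y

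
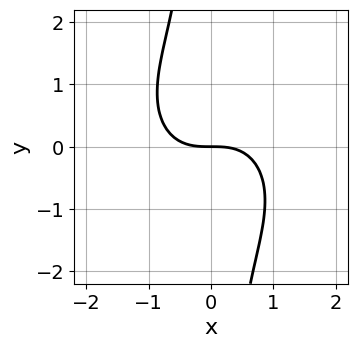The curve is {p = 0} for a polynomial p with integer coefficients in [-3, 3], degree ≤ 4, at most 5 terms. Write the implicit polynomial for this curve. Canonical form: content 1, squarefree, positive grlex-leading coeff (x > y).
2*x^3 + 2*x*y^2 + 3*y

(a) Degree: the shape is more complex than any degree-2 curve, so deg p = 3.
(b) From the axis intercepts and sections: one x-axis crossing is at x = 0; one y-axis crossing is at y = 0.
(c) The integer polynomial consistent with all of this is the stated p.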